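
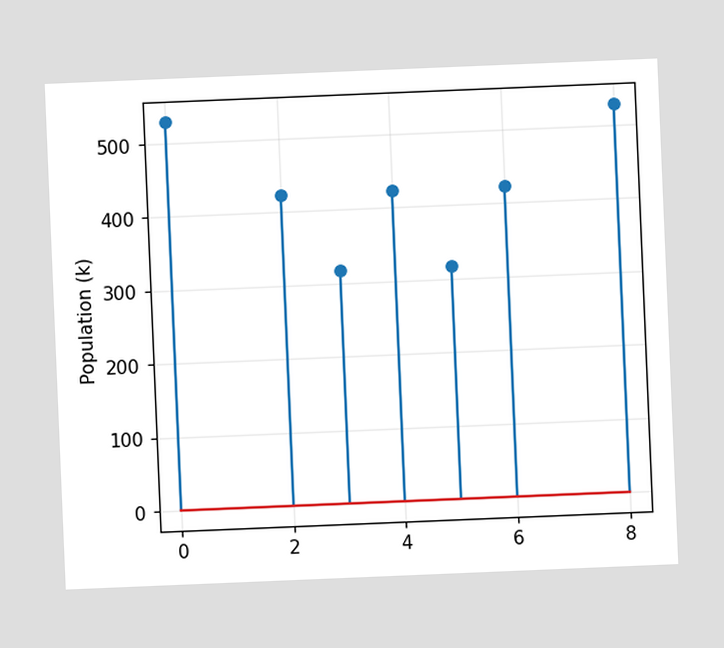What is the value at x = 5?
318k

The chart is tilted about 2° counter-clockwise. The stem at x=5 reaches 318k.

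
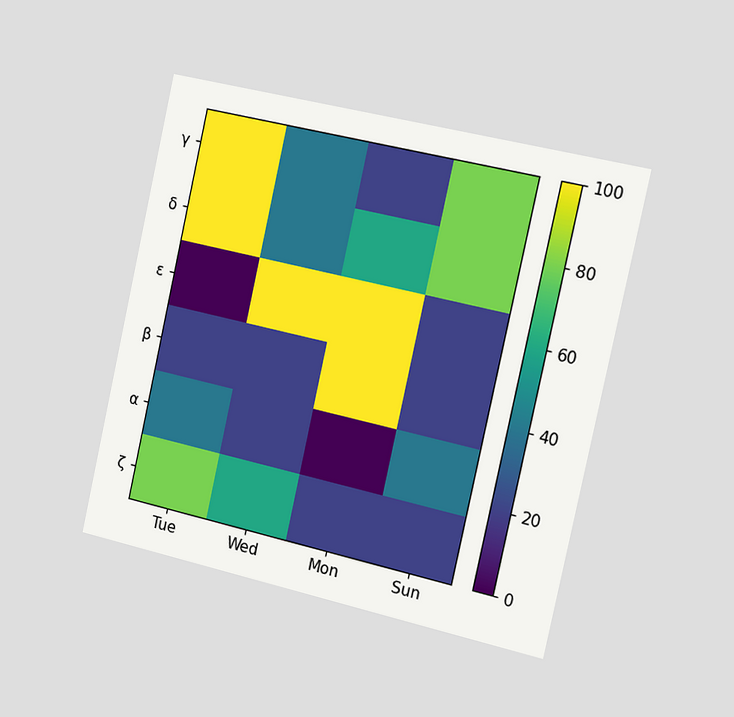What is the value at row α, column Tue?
40

The chart is tilted about 12° clockwise and viewed slightly from the right. Matching cell (α, Tue) against the colorbar gives 40.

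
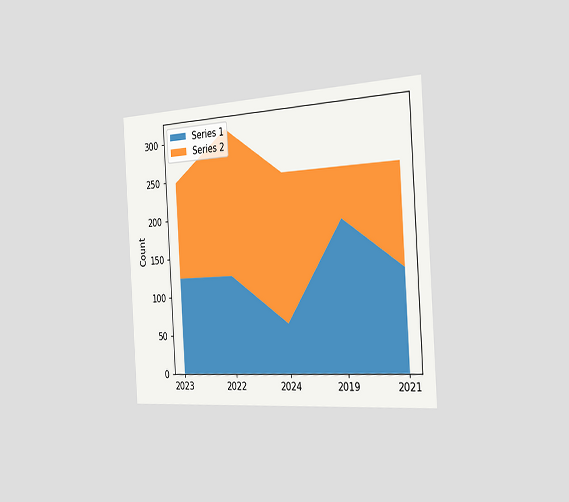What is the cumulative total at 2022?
The chart is tilted about 4° counter-clockwise and viewed slightly from the right. The stacked total at 2022 reaches 310.

310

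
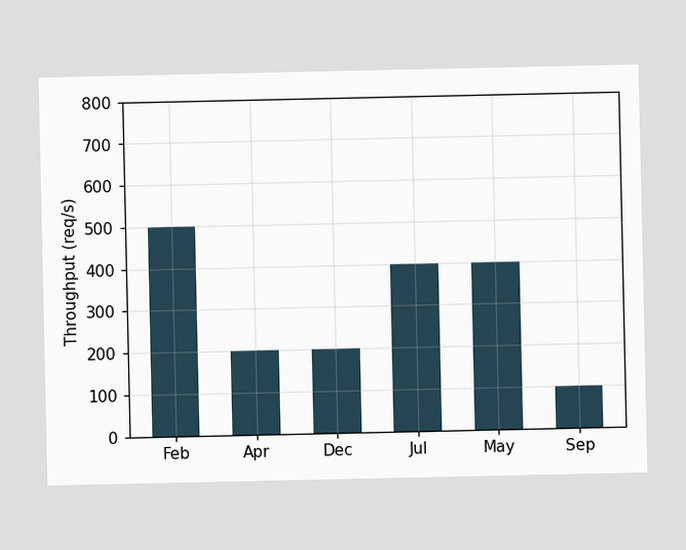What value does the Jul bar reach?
Reading along the chart's y-axis, the Jul bar reaches 400req/s.

400req/s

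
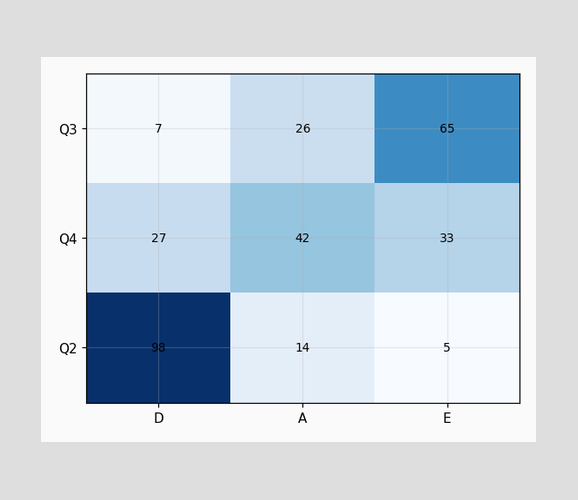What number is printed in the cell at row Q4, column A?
42

The (Q4, A) cell reads 42.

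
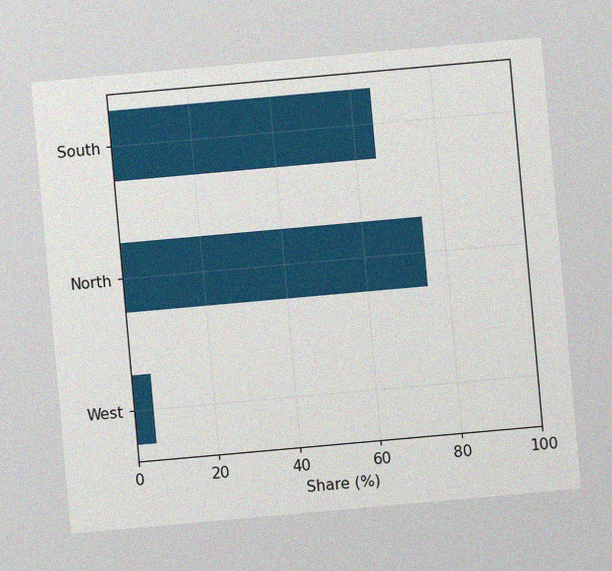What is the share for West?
The chart is tilted about 5° counter-clockwise, with some photo noise. Reading along the chart's x-axis, the West bar reaches 5%.

5%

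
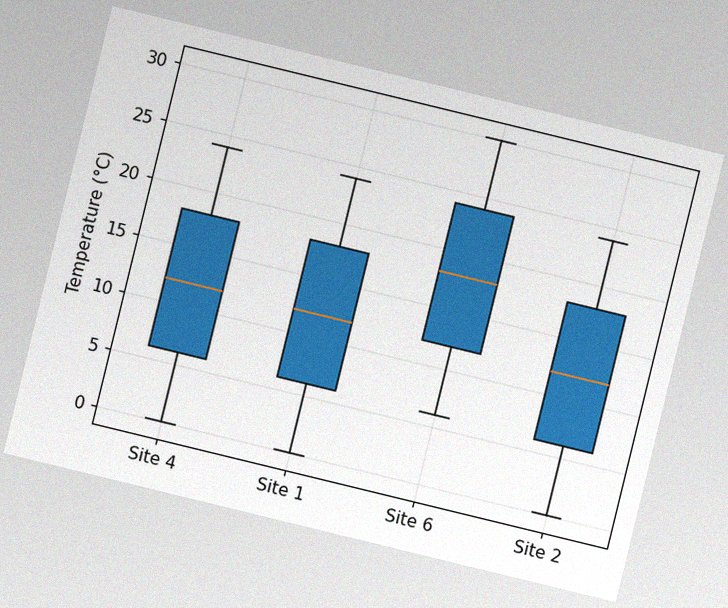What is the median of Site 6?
The chart is tilted about 14° clockwise, with some photo noise. The median line in the Site 6 box sits at 18°C.

18°C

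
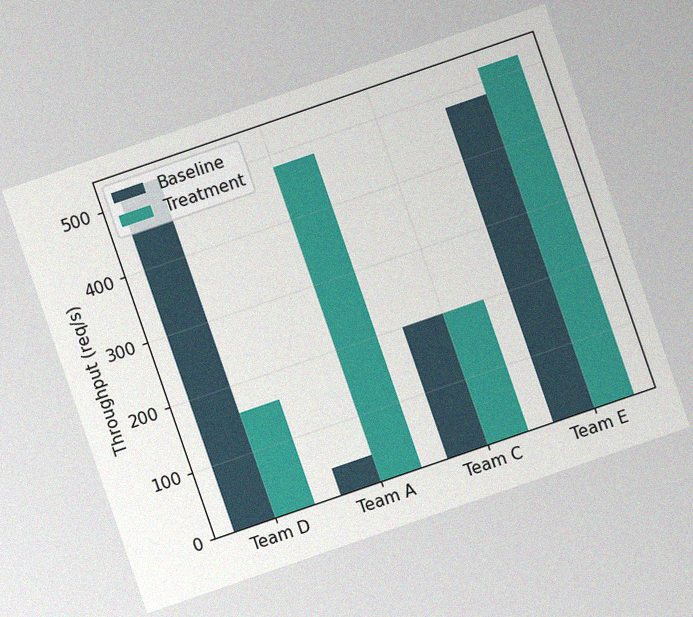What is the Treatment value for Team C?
The chart is tilted about 19° counter-clockwise, with some photo noise. The Treatment bar at Team C reaches 200req/s on the y-axis.

200req/s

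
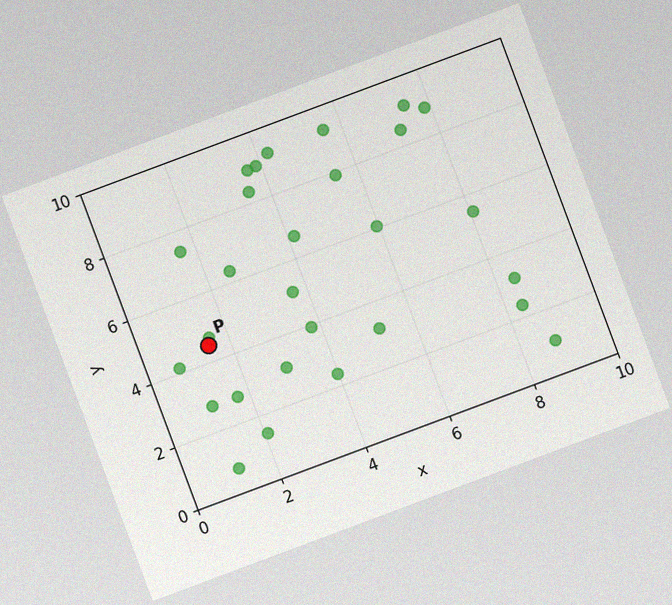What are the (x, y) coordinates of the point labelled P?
(1.5, 4.5)

The chart is tilted about 20° counter-clockwise, with some photo noise. Following the gridlines from P to each axis, P sits at (1.5, 4.5).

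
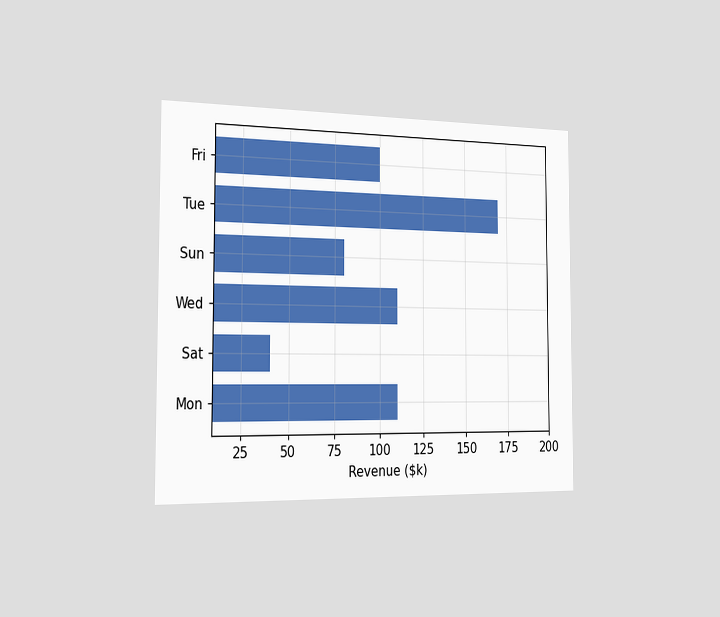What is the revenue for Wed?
The chart is viewed slightly from the left. Reading along the chart's x-axis, the Wed bar reaches $110k.

$110k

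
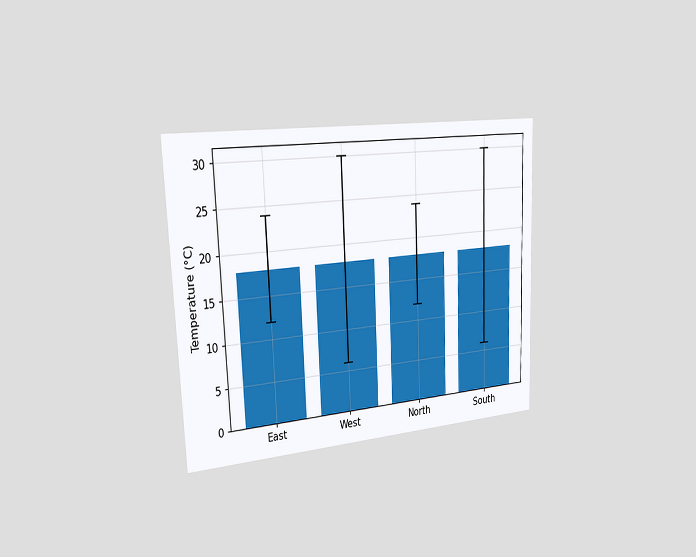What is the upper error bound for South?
30°C

The chart is tilted about 2° counter-clockwise and viewed slightly from the left. The South bar's upper whisker reaches 30°C.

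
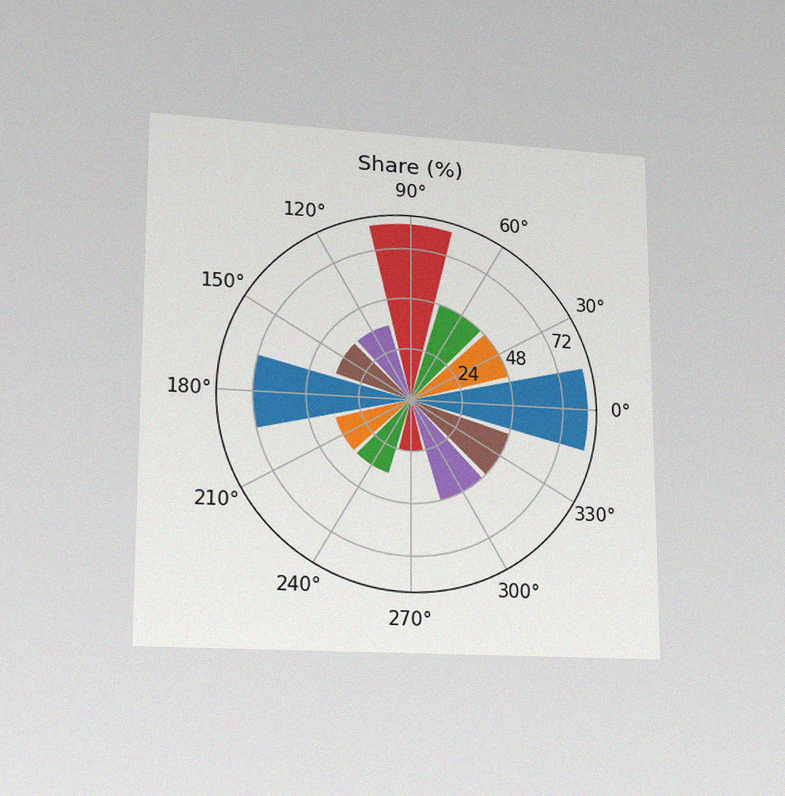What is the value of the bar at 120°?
36%

The chart is viewed at a slight angle, with some photo noise. The bar at 120° reaches 36% on the radial axis.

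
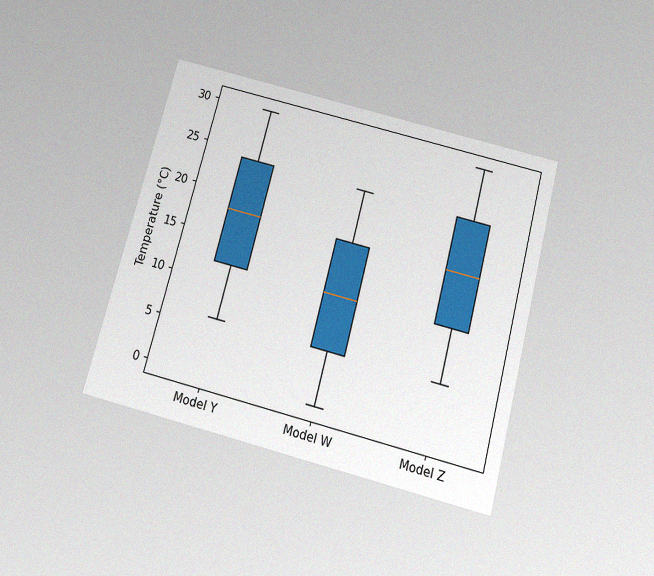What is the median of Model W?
12°C

The chart is tilted about 15° clockwise and viewed slightly from below, with some photo noise. The median line in the Model W box sits at 12°C.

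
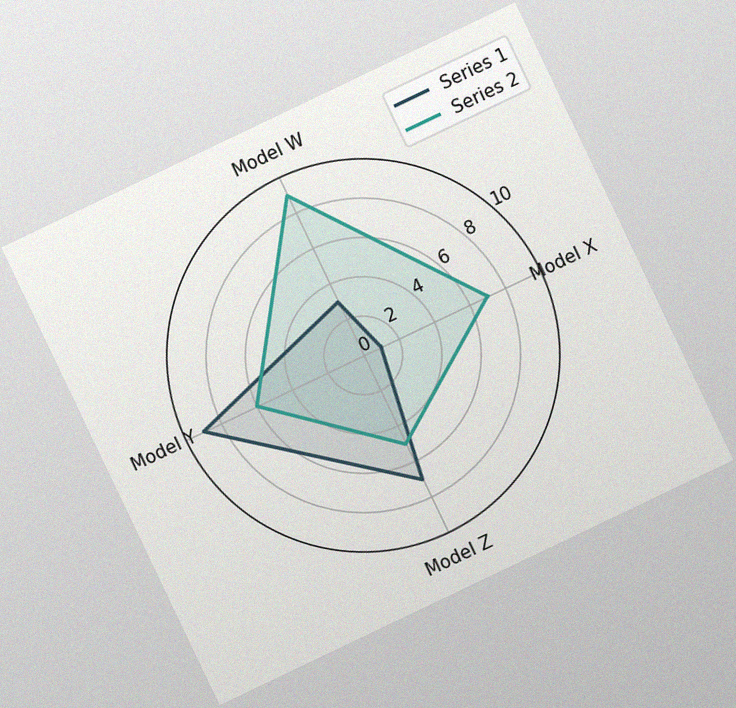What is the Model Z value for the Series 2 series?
The chart is tilted about 26° counter-clockwise, with some photo noise. On the Model Z axis, Series 2 reaches 5.

5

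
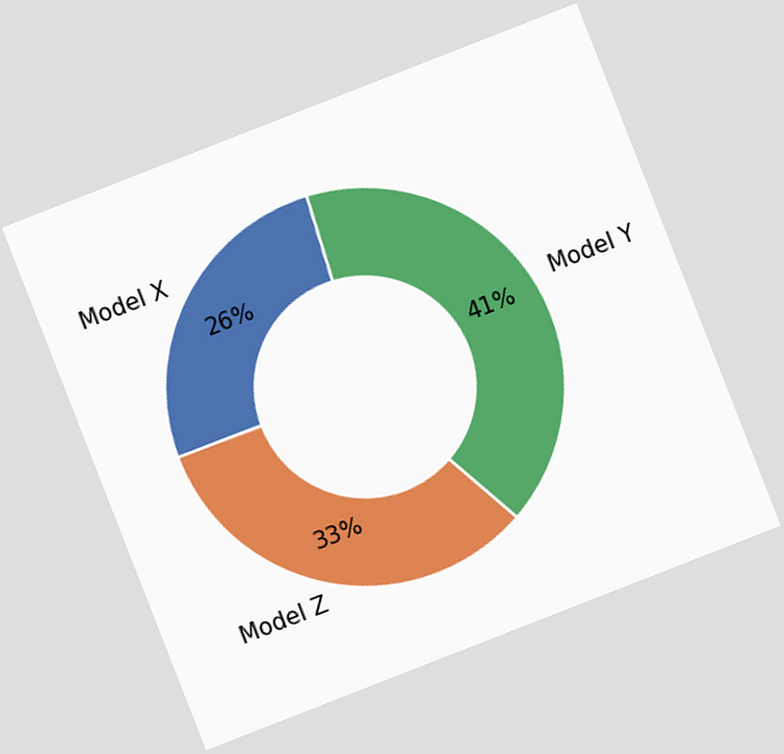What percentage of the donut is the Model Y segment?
The chart is tilted about 21° counter-clockwise. The Model Y segment takes up 41% of the ring.

41%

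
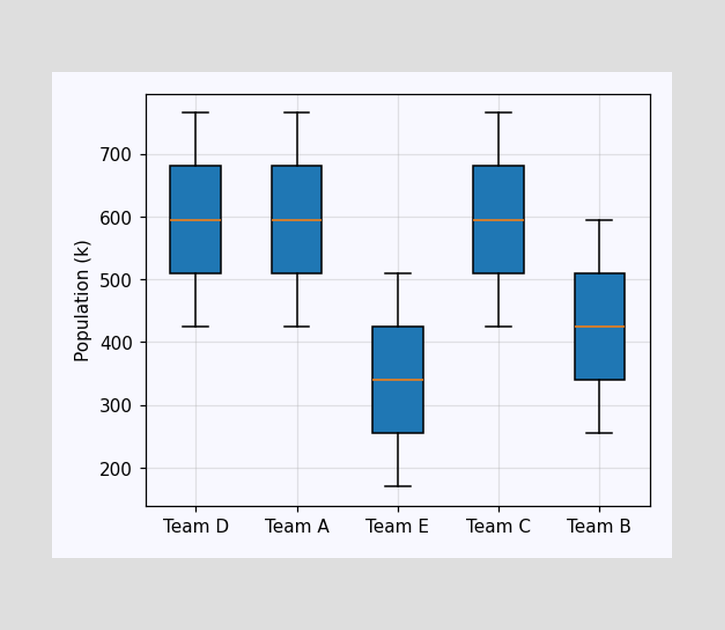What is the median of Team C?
The median line in the Team C box sits at 595k.

595k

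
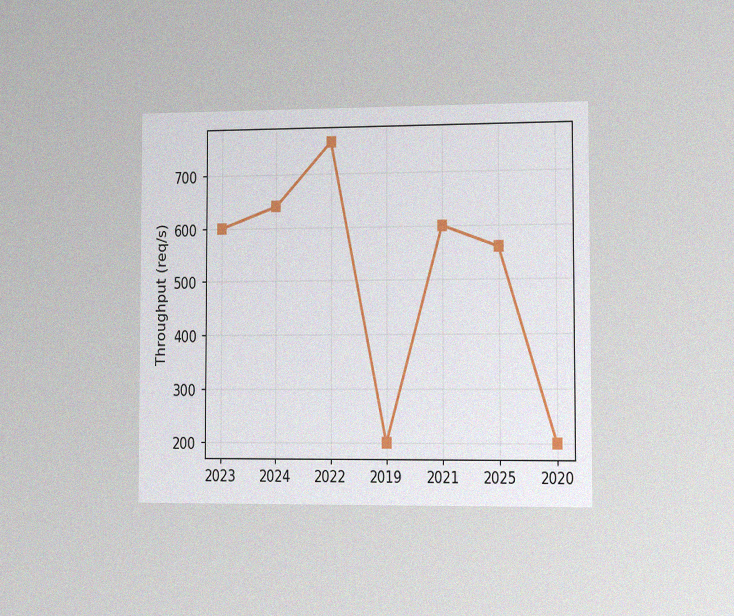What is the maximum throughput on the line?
The chart is viewed slightly from the right, with some photo noise. The highest point is at 2022, and reading across to the y-axis gives 760req/s.

760req/s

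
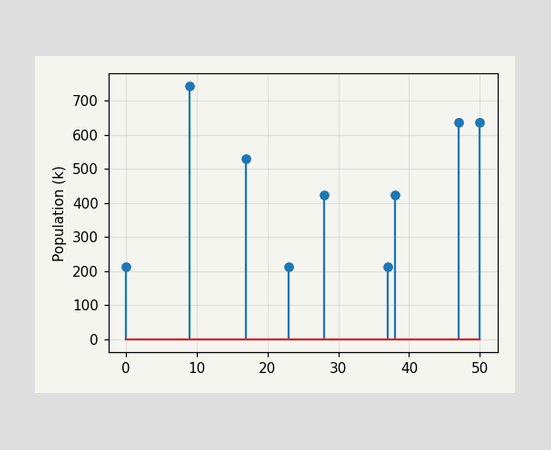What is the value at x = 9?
742k

The stem at x=9 reaches 742k.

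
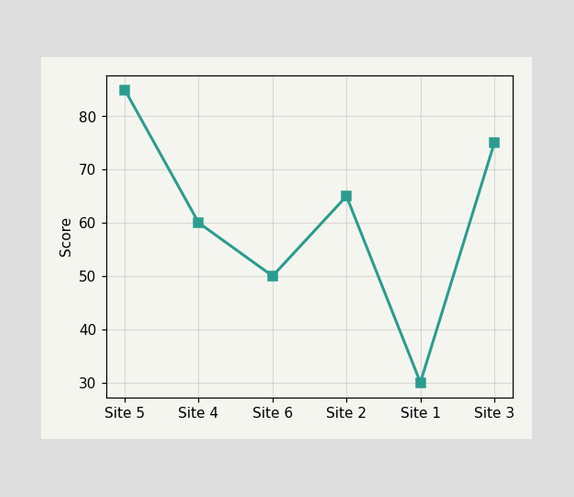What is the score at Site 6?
At Site 6, the line is at 50.

50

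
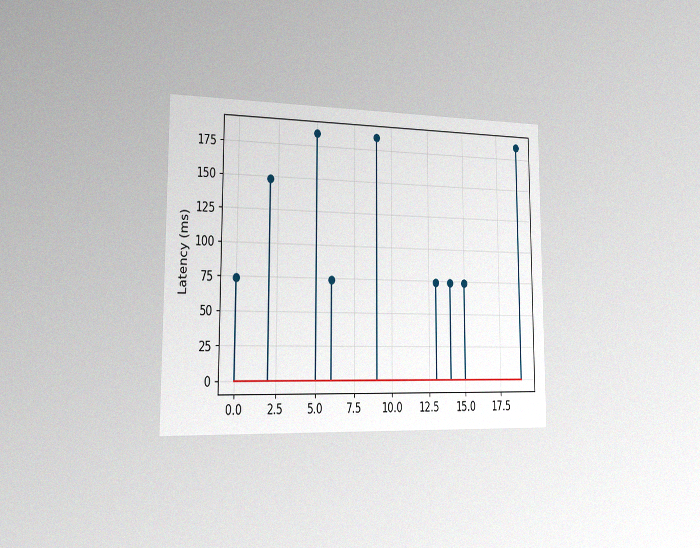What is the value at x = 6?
The chart is viewed slightly from the left, with some photo noise. The stem at x=6 reaches 74ms.

74ms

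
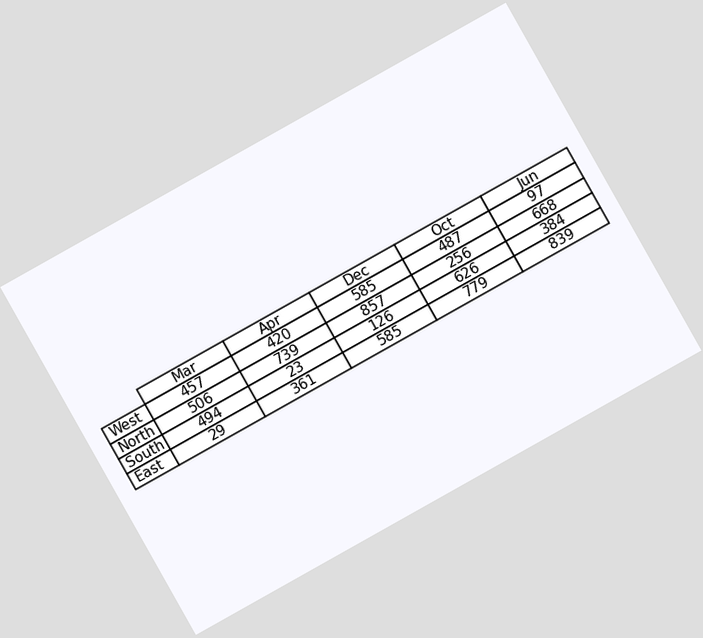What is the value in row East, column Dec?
The chart is tilted about 29° counter-clockwise. The (East, Dec) cell reads 585.

585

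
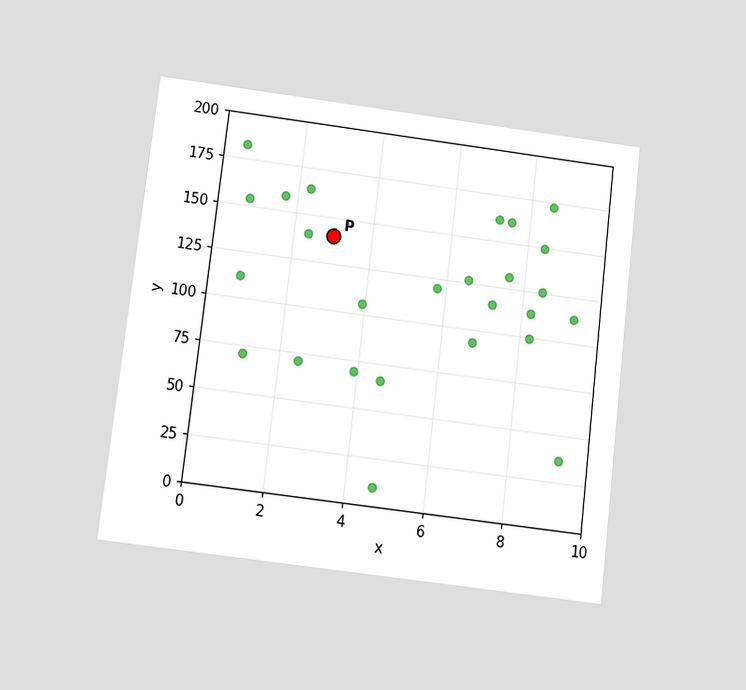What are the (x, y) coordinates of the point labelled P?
(3, 140)

The chart is tilted about 7° clockwise and viewed slightly from below. Following the gridlines from P to each axis, P sits at (3, 140).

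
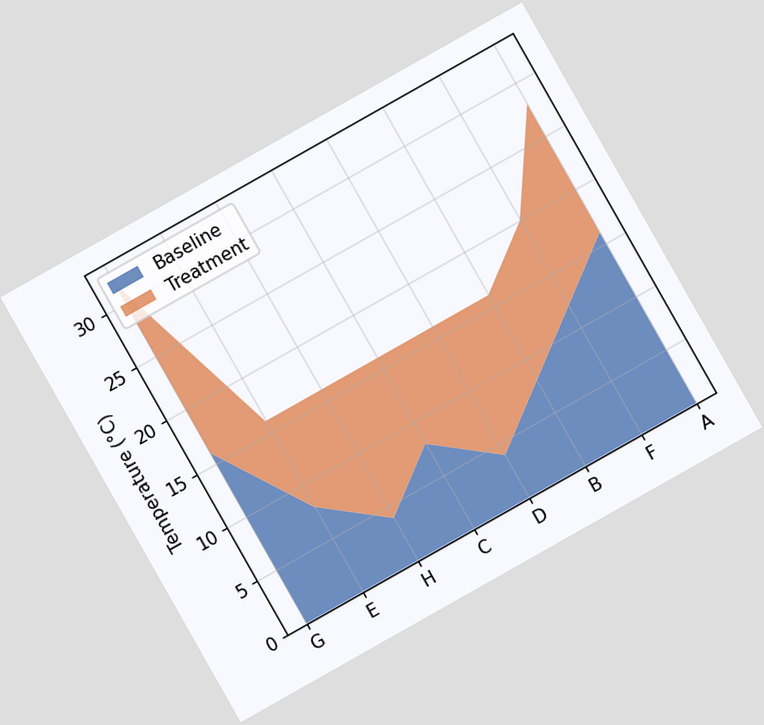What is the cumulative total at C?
16°C

The chart is tilted about 29° counter-clockwise. The stacked total at C reaches 16°C.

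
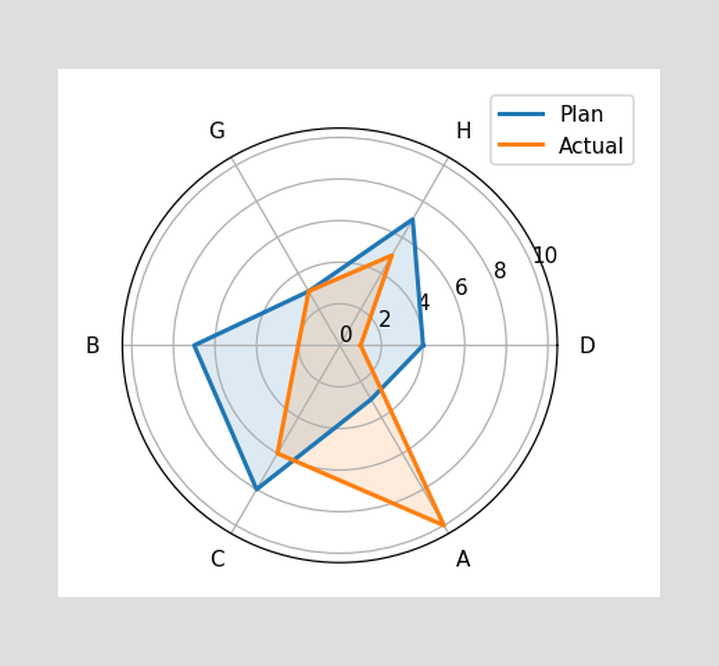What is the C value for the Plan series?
8

On the C axis, Plan reaches 8.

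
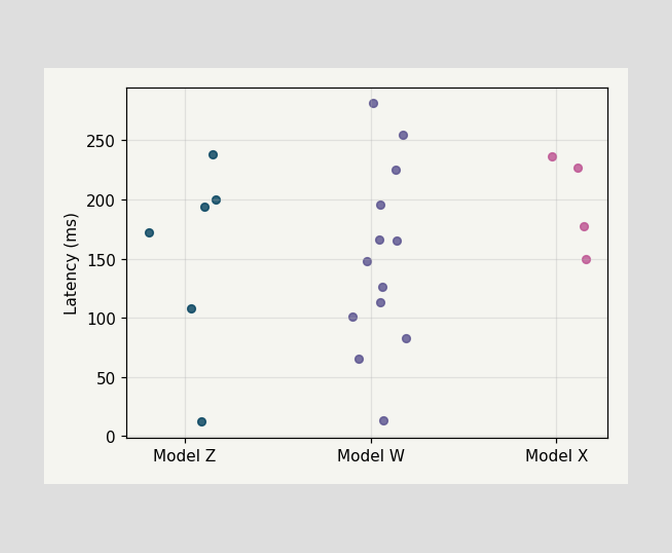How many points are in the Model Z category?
6

Counting the markers in the Model Z column gives 6.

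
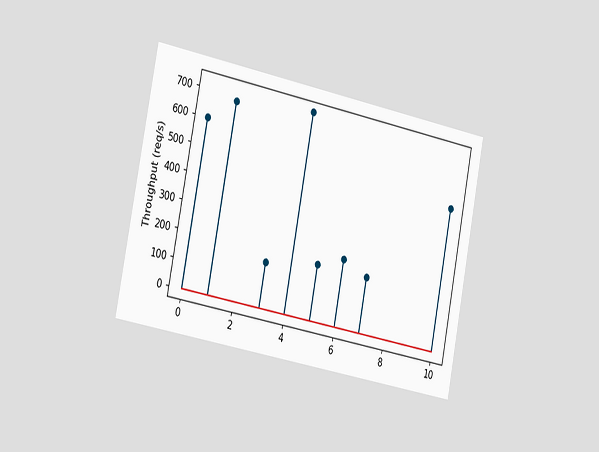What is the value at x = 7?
200req/s

The chart is tilted about 11° clockwise and viewed slightly from the left. The stem at x=7 reaches 200req/s.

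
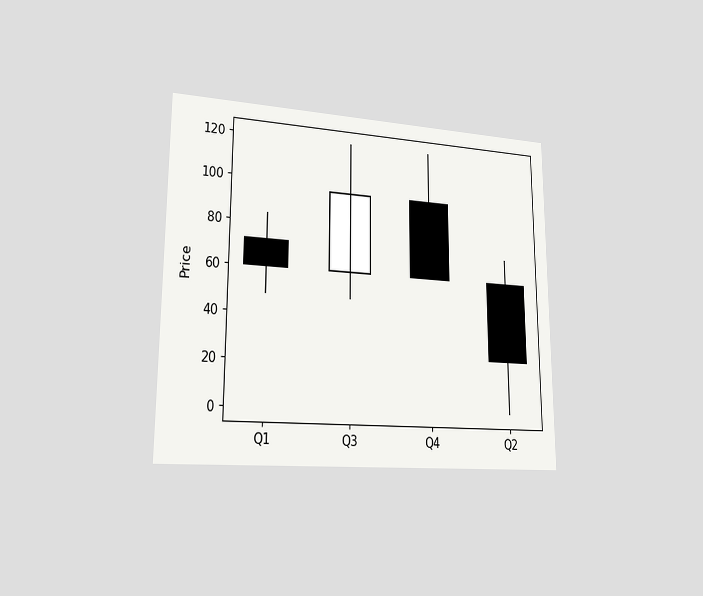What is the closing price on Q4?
The chart is viewed slightly from the left. The Q4 candle closes at 60.

60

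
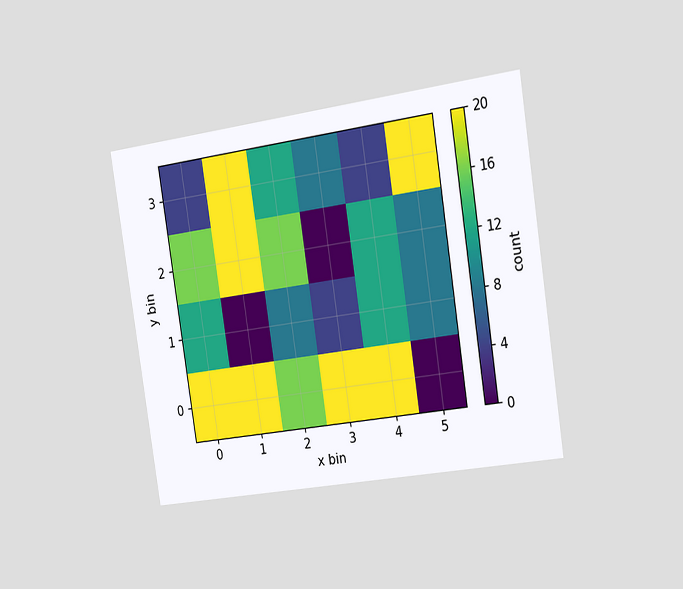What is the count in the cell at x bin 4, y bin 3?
The chart is tilted about 9° counter-clockwise and viewed slightly from the right. Matching the cell (4, 3) against the colorbar gives 4.

4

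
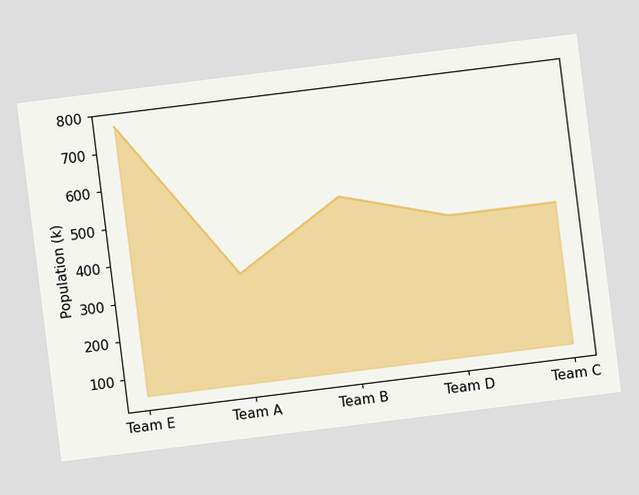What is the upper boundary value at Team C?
The chart is tilted about 7° counter-clockwise. At Team C the upper boundary is at 425k.

425k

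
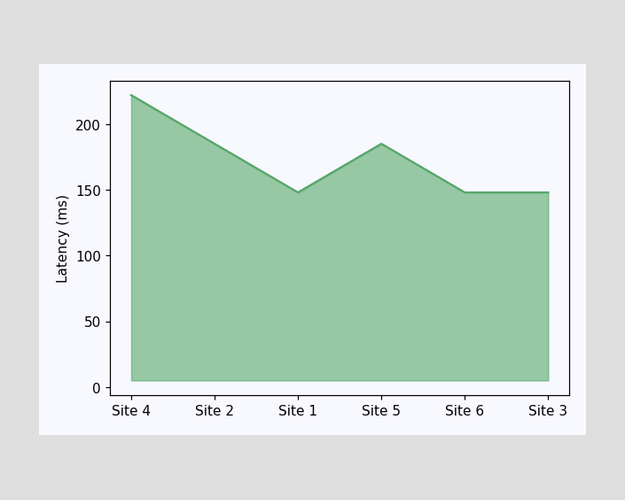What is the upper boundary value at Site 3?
At Site 3 the upper boundary is at 148ms.

148ms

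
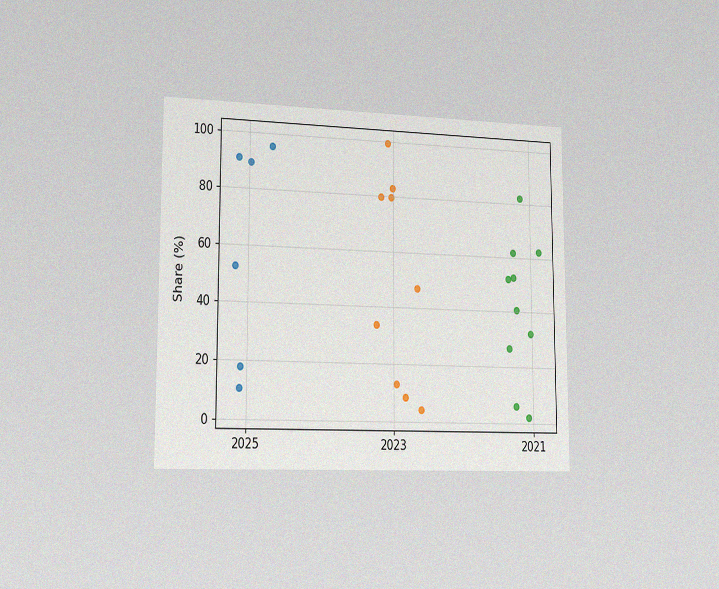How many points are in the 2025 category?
6

The chart is viewed slightly from the left, with some photo noise. Counting the markers in the 2025 column gives 6.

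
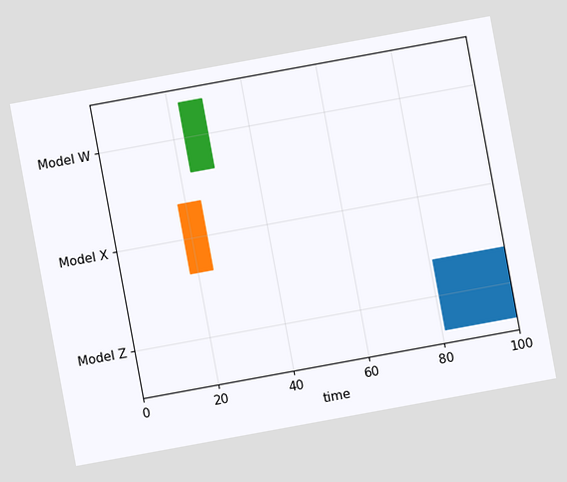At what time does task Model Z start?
The chart is tilted about 10° counter-clockwise. The Model Z bar begins at t=81.

81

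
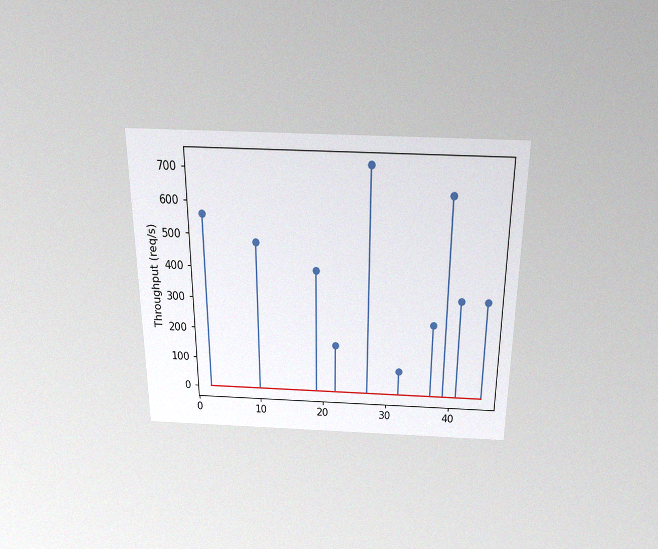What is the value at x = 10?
The chart is viewed slightly from above, with some photo noise. The stem at x=10 reaches 480req/s.

480req/s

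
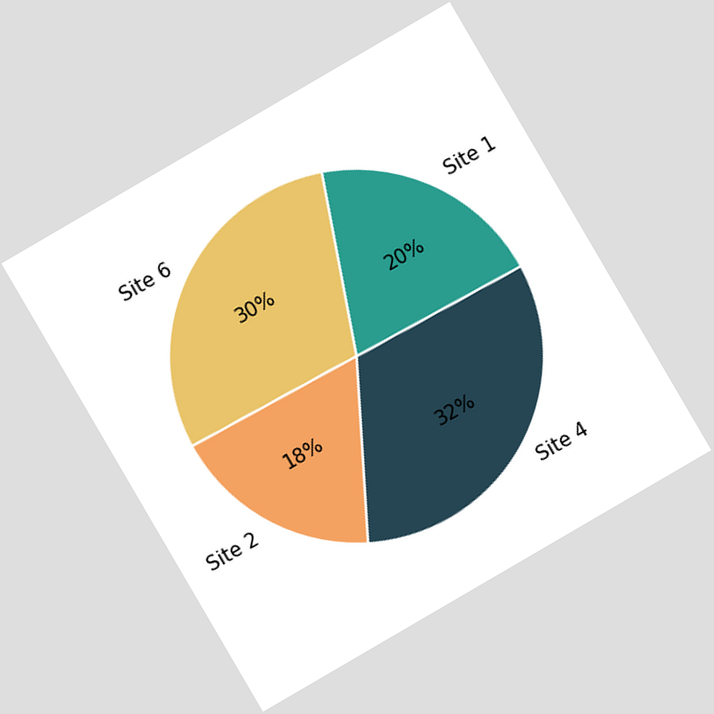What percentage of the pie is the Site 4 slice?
32%

The chart is tilted about 30° counter-clockwise. The Site 4 slice takes up 32% of the pie.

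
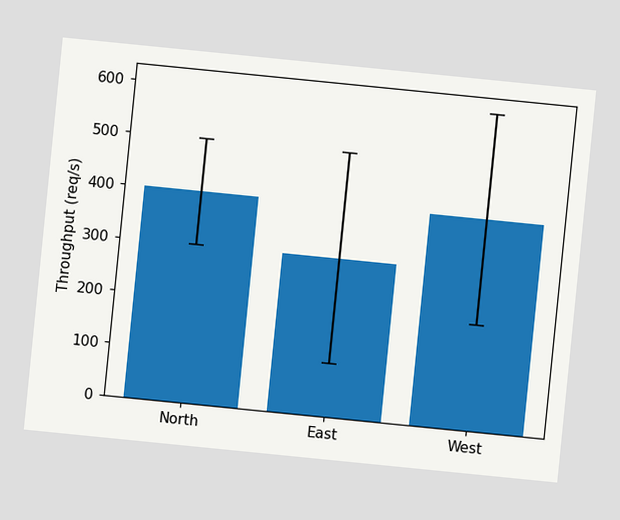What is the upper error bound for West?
The chart is tilted about 6° clockwise. The West bar's upper whisker reaches 600req/s.

600req/s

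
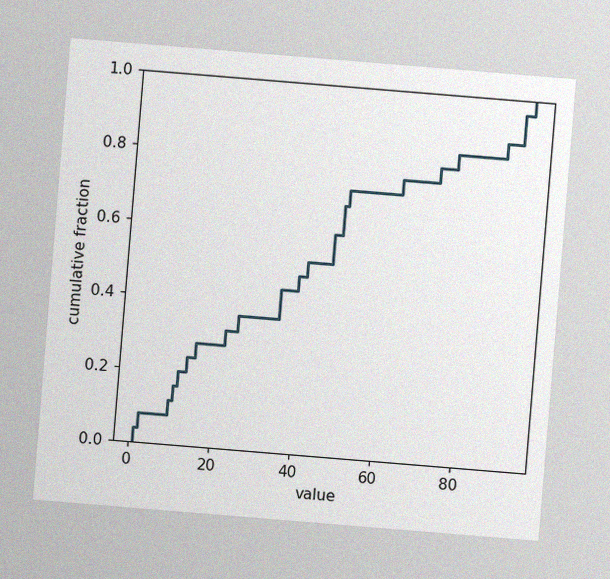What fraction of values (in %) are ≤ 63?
The chart is tilted about 5° clockwise, with some photo noise. At x=63 the ECDF step is at 76%.

76%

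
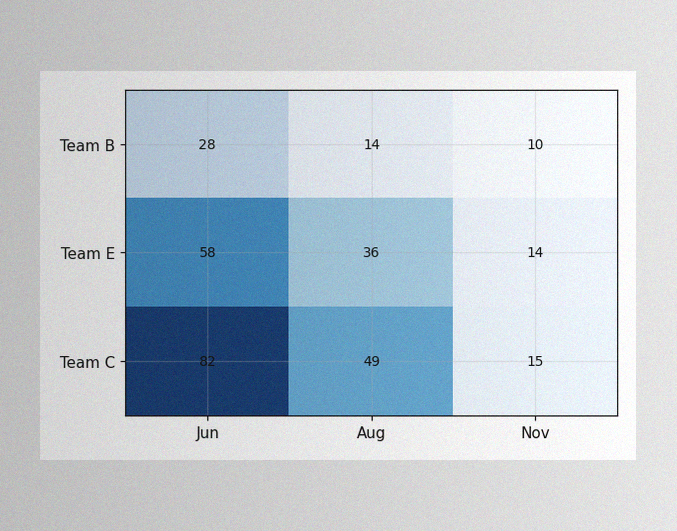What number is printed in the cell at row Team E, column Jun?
58

The image has some photo noise and uneven lighting. The (Team E, Jun) cell reads 58.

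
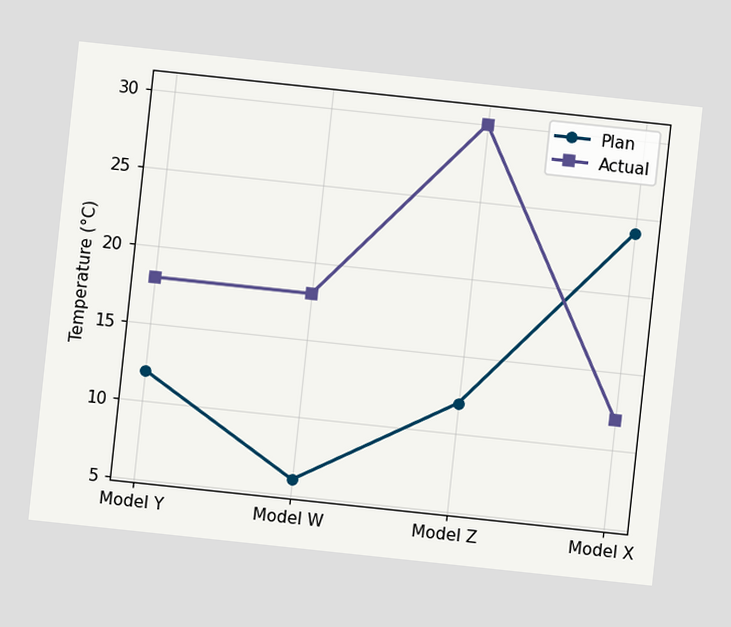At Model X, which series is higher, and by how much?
The chart is tilted about 6° clockwise. At Model X, Plan sits above the other line by 12°C.

Plan, by 12°C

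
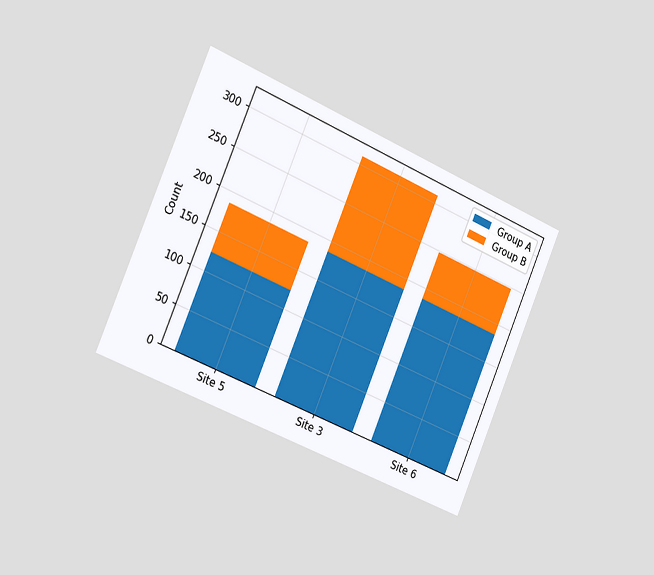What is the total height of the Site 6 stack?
248

The chart is tilted about 23° clockwise and viewed slightly from the left. The Site 6 stack's top reaches 248 on the y-axis.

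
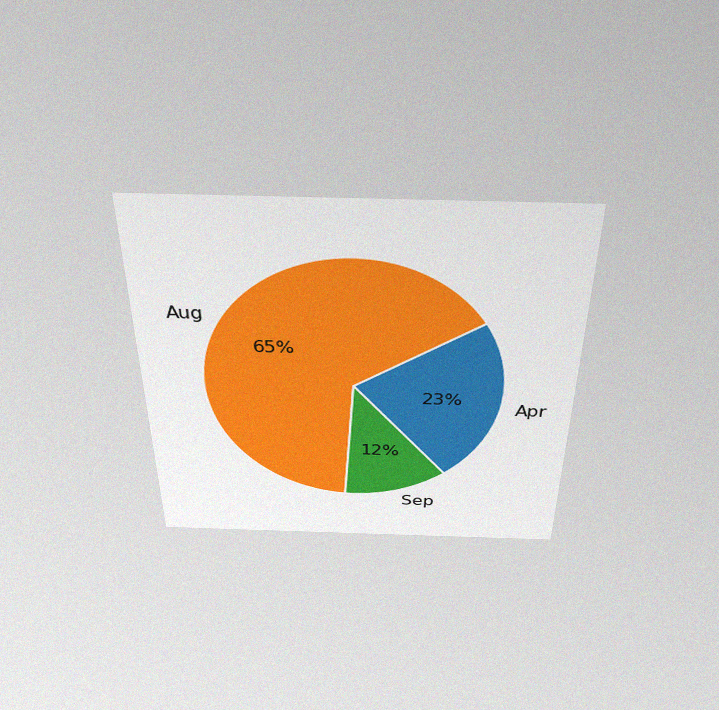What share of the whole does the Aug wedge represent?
The chart is viewed slightly from above, with some photo noise. The Aug slice takes up 65% of the pie.

65%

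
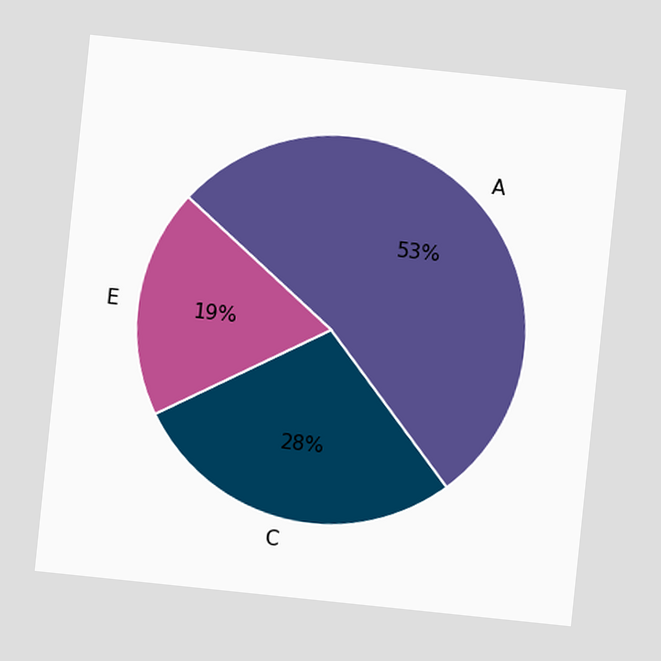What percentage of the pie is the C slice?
The chart is tilted about 6° clockwise. The C slice takes up 28% of the pie.

28%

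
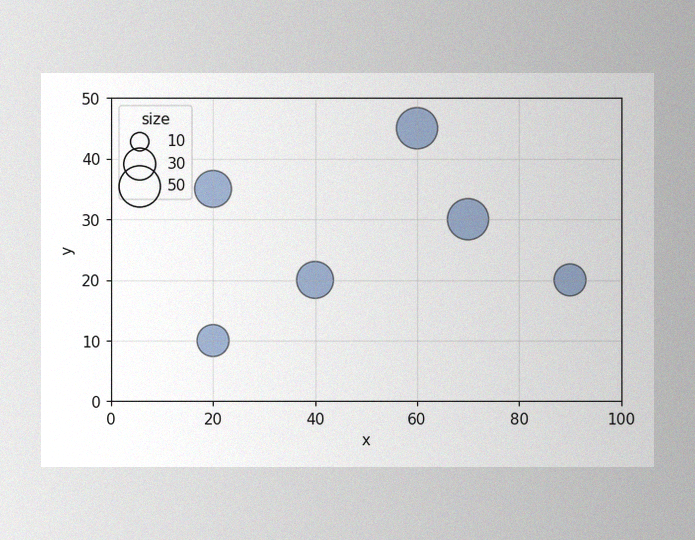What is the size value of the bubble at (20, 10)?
The image has some photo noise and uneven lighting. Matching the bubble at (20, 10) against the size legend gives 30.

30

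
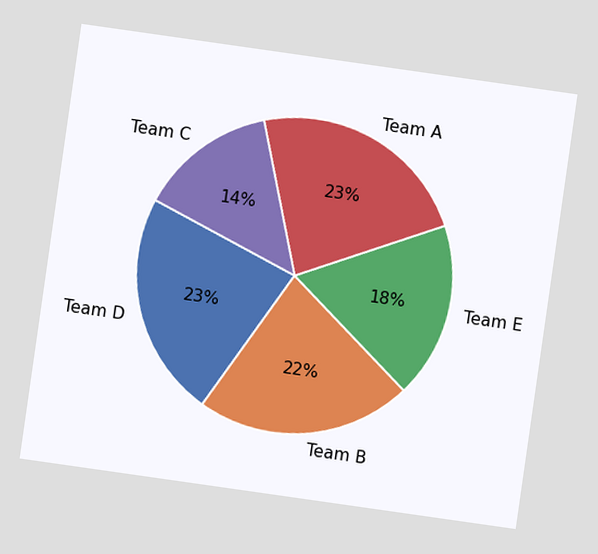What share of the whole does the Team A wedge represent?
The chart is tilted about 8° clockwise. The Team A slice takes up 23% of the pie.

23%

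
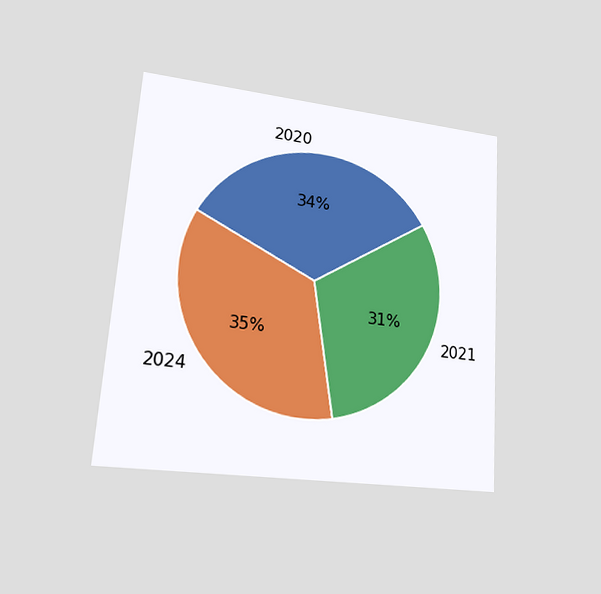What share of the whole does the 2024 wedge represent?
The chart is tilted about 4° clockwise and viewed at a slight angle. The 2024 slice takes up 35% of the pie.

35%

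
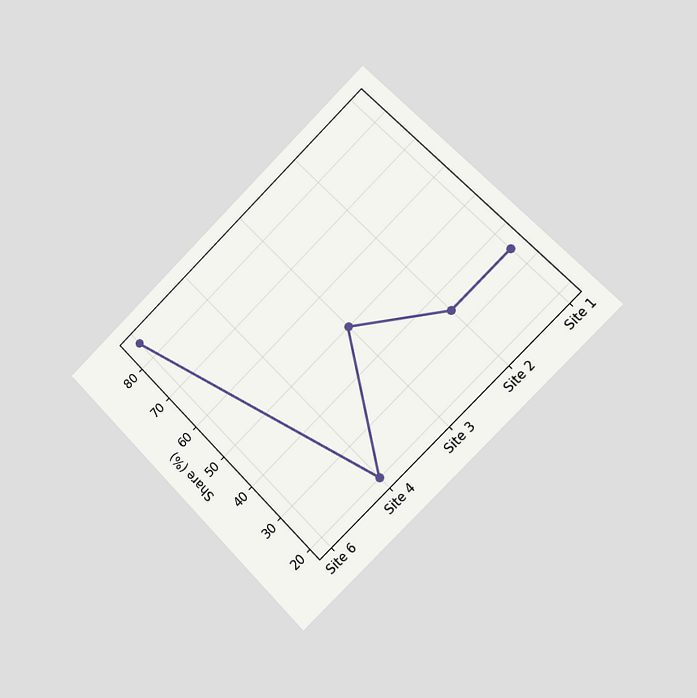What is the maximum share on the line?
The chart is tilted about 45° counter-clockwise and viewed slightly from the right. The highest point is at Site 6, and reading across to the y-axis gives 85%.

85%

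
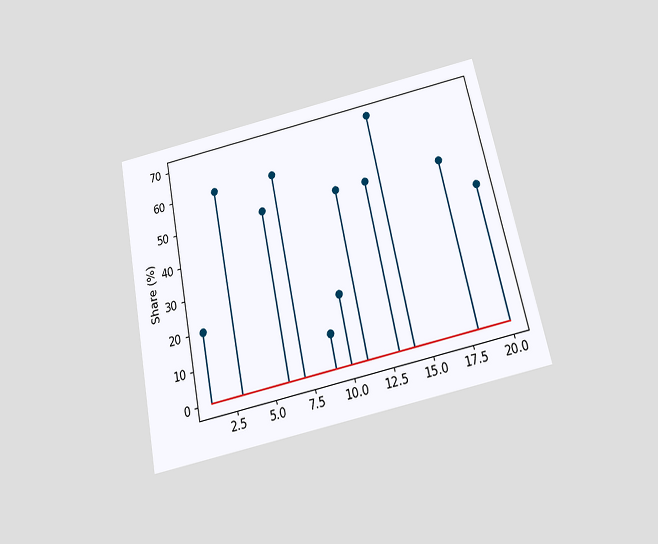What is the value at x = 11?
50%

The chart is tilted about 12° counter-clockwise and viewed slightly from below. The stem at x=11 reaches 50%.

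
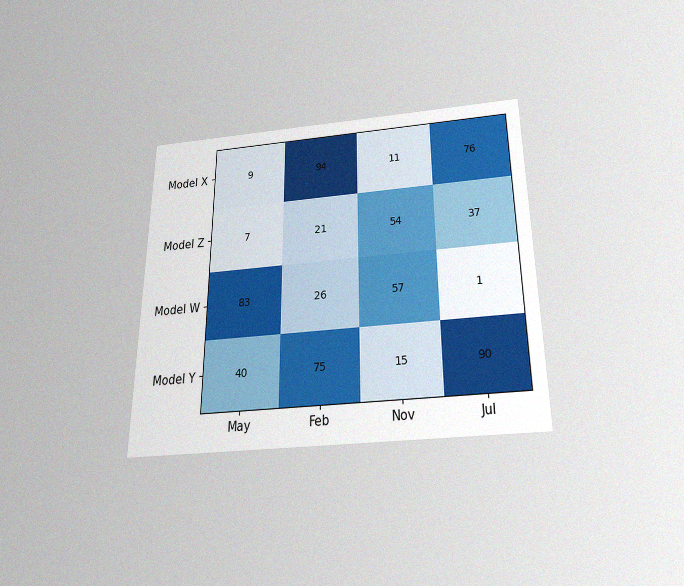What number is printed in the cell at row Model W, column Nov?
57

The chart is viewed slightly from below, with some photo noise. The (Model W, Nov) cell reads 57.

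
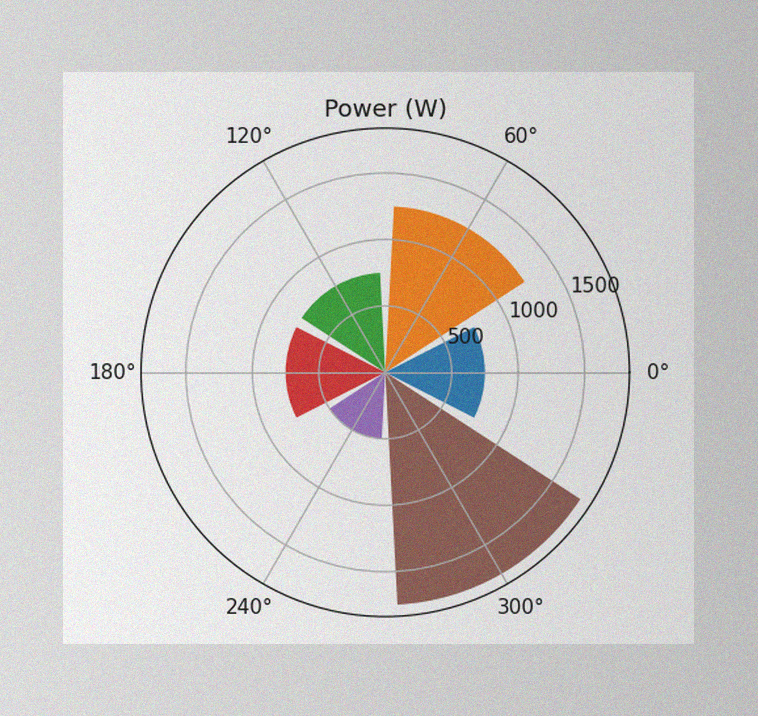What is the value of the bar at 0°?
750W

The image has some photo noise and uneven lighting. The bar at 0° reaches 750W on the radial axis.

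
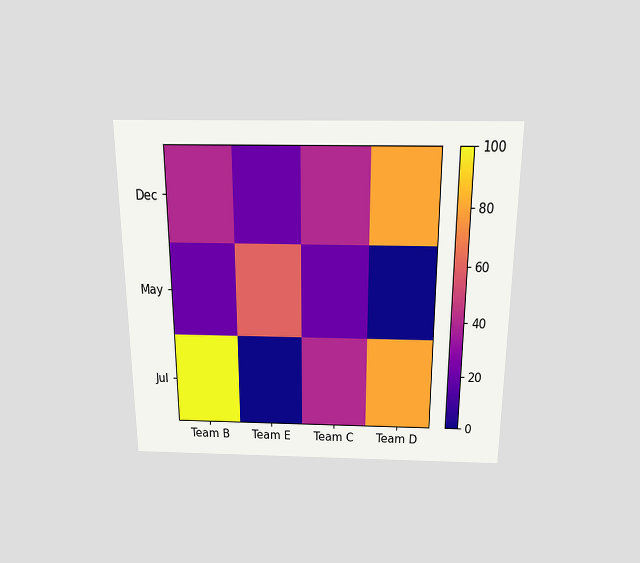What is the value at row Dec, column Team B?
The chart is viewed slightly from above. Matching cell (Dec, Team B) against the colorbar gives 40.

40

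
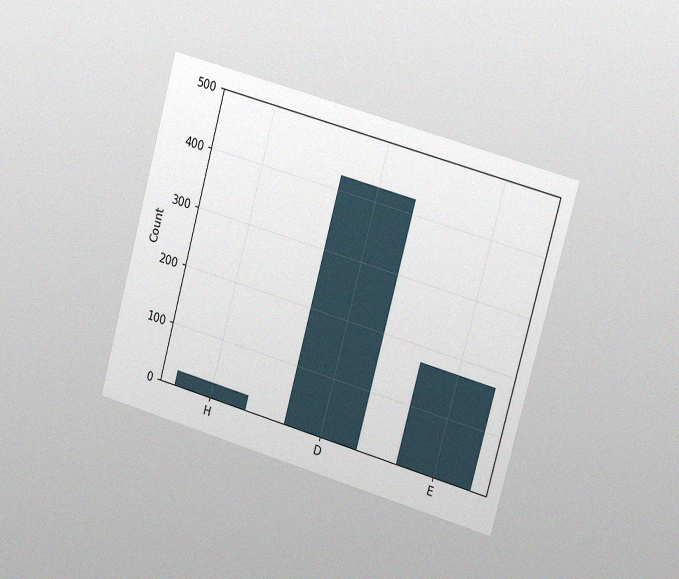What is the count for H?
The chart is tilted about 15° clockwise and viewed slightly from the right, with some photo noise. Reading along the chart's y-axis, the H bar reaches 25.

25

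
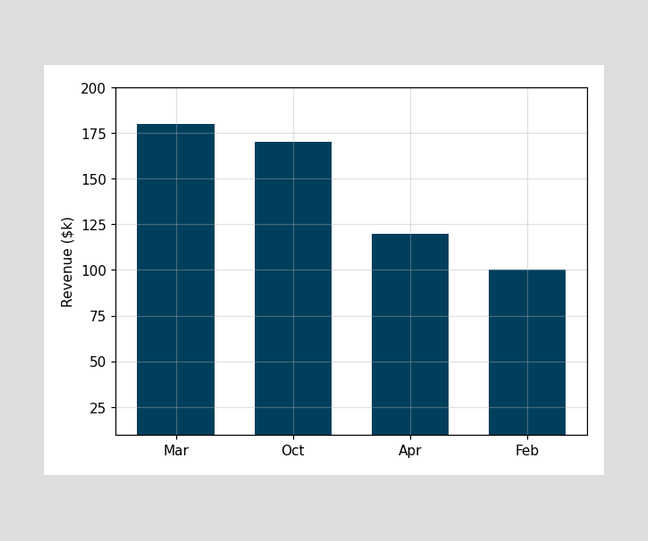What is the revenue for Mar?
Reading along the chart's y-axis, the Mar bar reaches $180k.

$180k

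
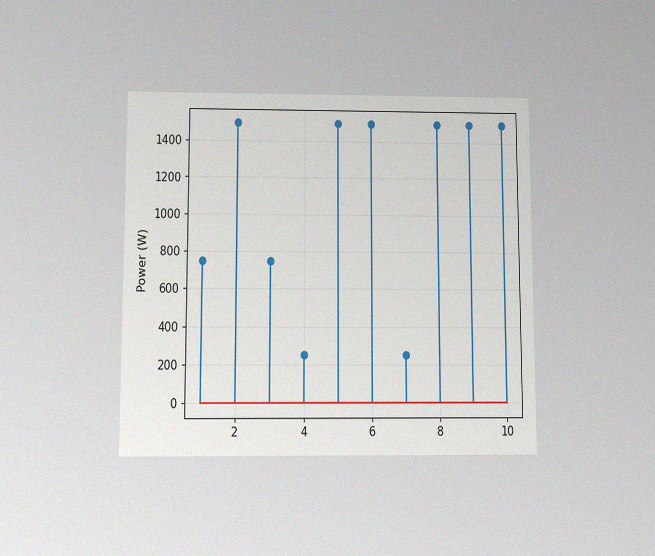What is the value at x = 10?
1500W

The chart is viewed slightly from below, with some photo noise. The stem at x=10 reaches 1500W.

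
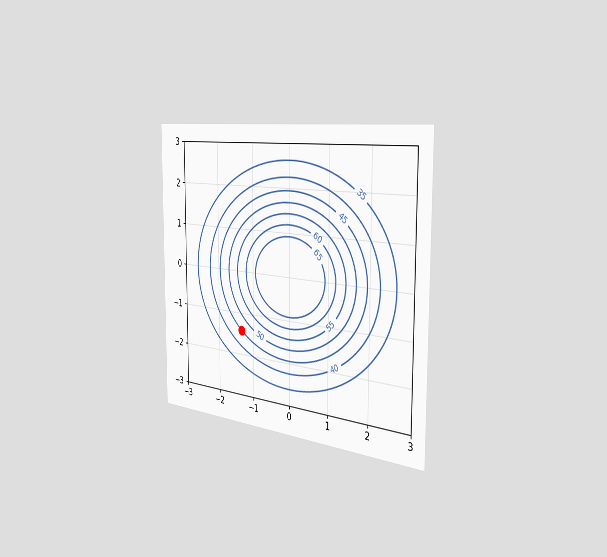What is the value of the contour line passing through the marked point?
The chart is viewed slightly from the right. The marked point sits on the contour labelled 45.

45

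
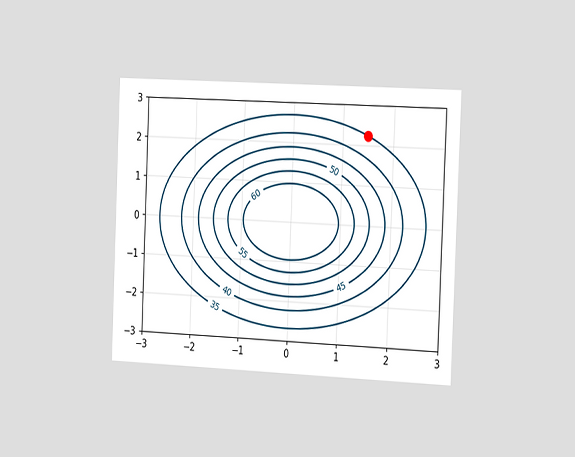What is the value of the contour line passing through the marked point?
35

The chart is tilted about 2° clockwise and viewed slightly from the right. The marked point sits on the contour labelled 35.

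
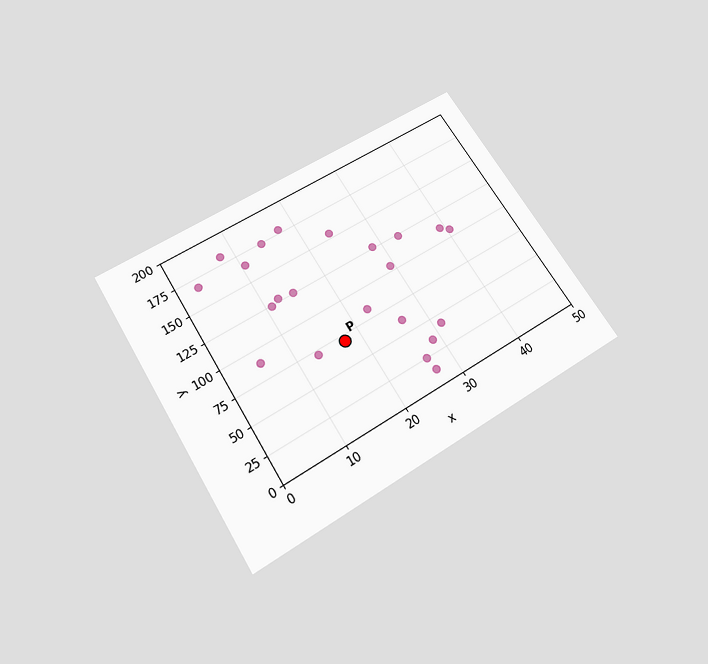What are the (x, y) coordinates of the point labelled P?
(17.5, 70)

The chart is tilted about 32° counter-clockwise and viewed slightly from below. Following the gridlines from P to each axis, P sits at (17.5, 70).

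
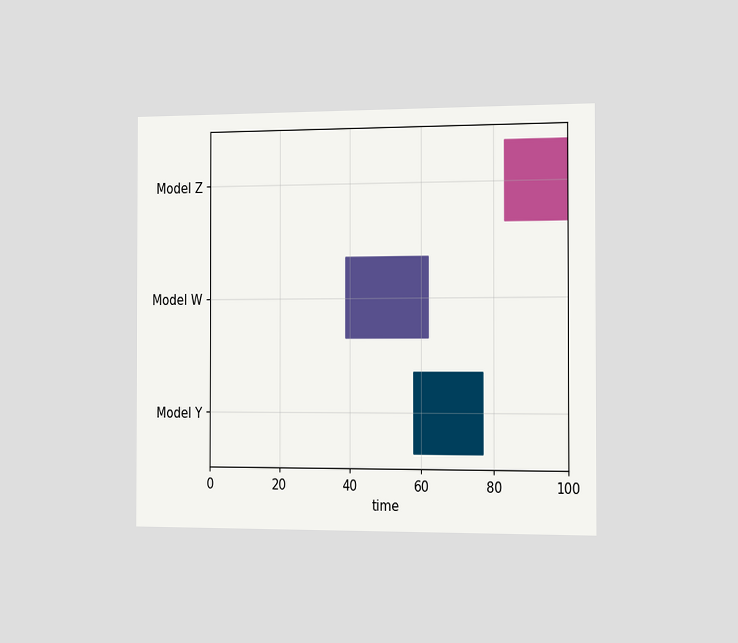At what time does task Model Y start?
58

The chart is viewed slightly from the right. The Model Y bar begins at t=58.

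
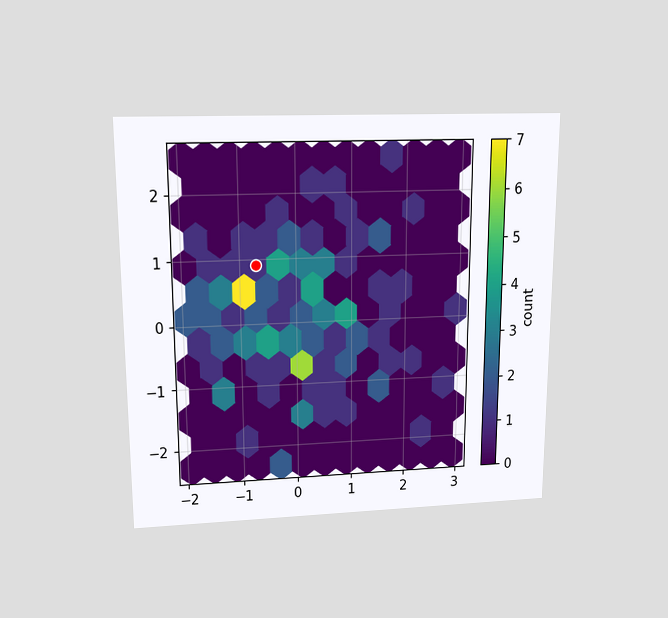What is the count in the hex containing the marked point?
The chart is viewed slightly from above. The marked hex reads 1 on the colorbar.

1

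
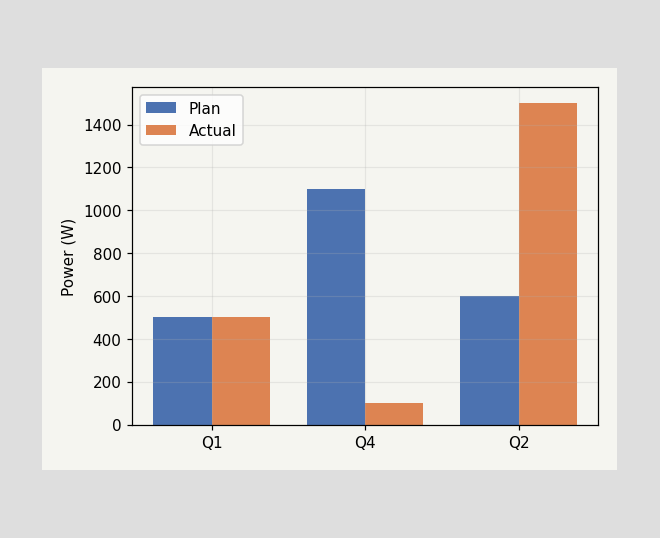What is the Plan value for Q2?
The Plan bar at Q2 reaches 600W on the y-axis.

600W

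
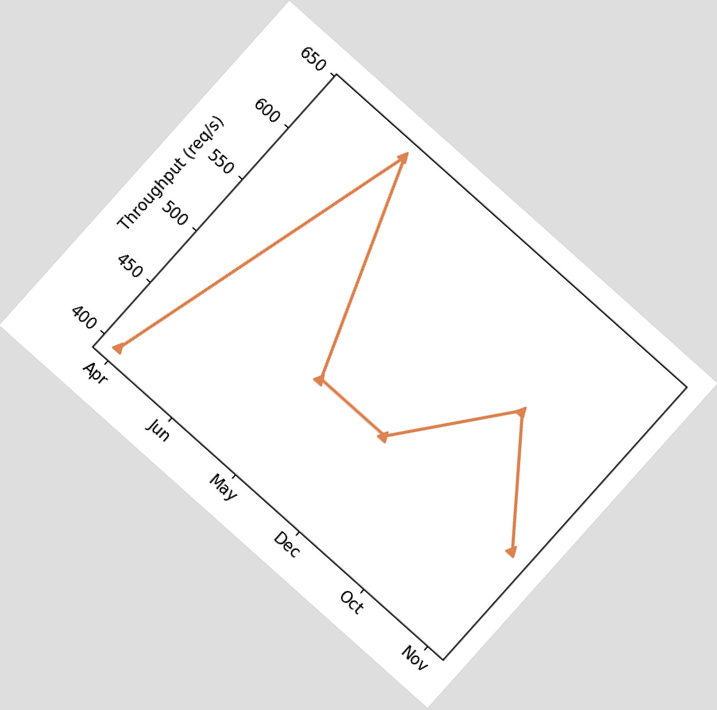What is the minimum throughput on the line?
400req/s

The chart is tilted about 42° clockwise. The lowest point is at Apr, and reading across to the y-axis gives 400req/s.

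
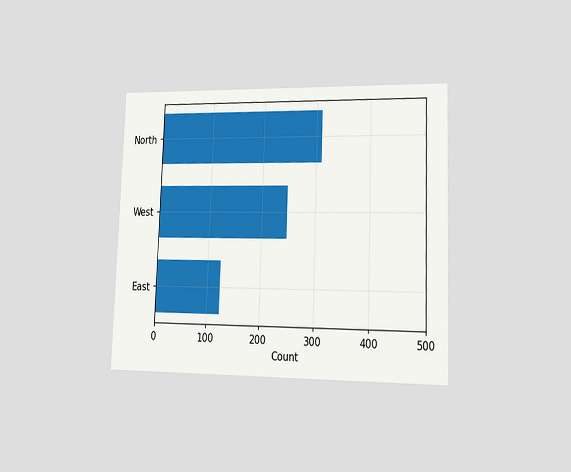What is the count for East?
The chart is viewed slightly from the right. Reading along the chart's x-axis, the East bar reaches 124.

124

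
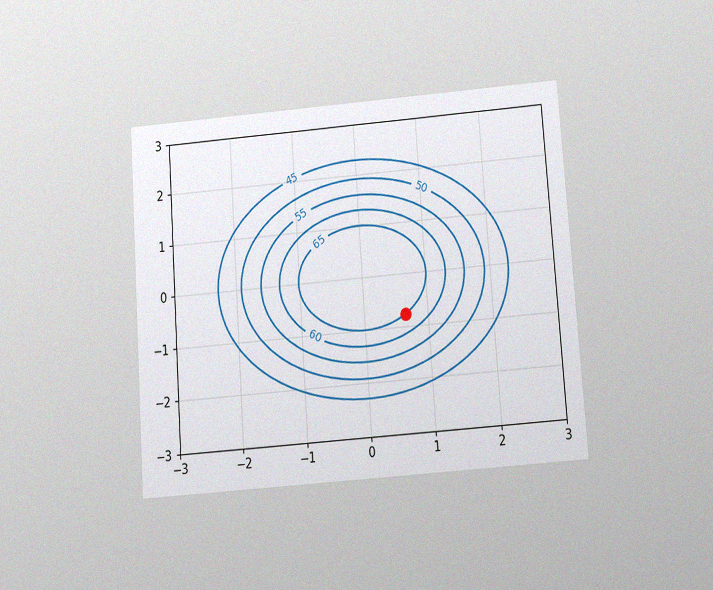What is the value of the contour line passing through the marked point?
65

The chart is tilted about 4° counter-clockwise and viewed slightly from below, with some photo noise. The marked point sits on the contour labelled 65.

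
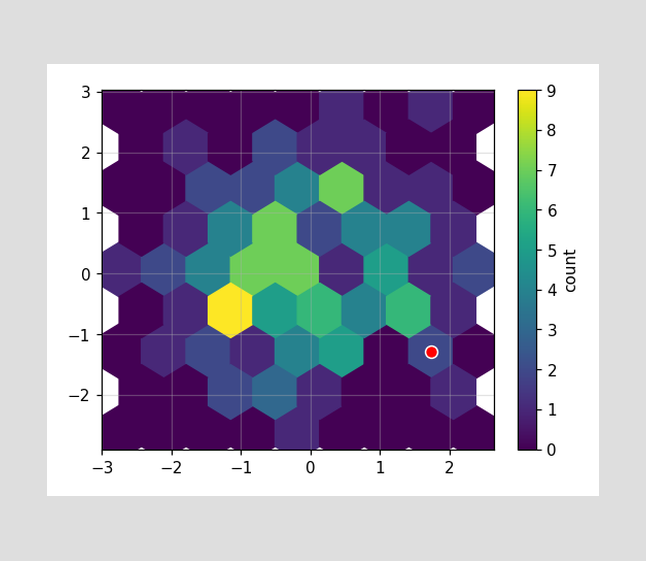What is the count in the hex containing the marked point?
The marked hex reads 2 on the colorbar.

2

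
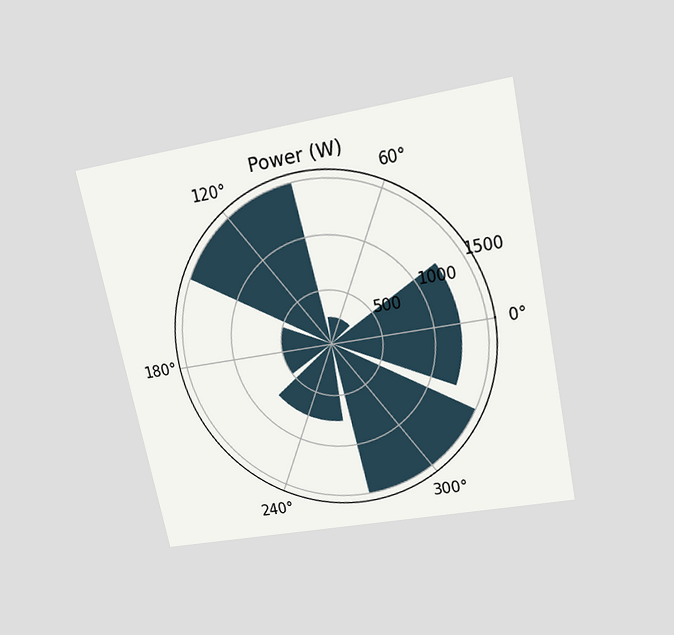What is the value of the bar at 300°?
The chart is tilted about 12° counter-clockwise and viewed slightly from above. The bar at 300° reaches 1500W on the radial axis.

1500W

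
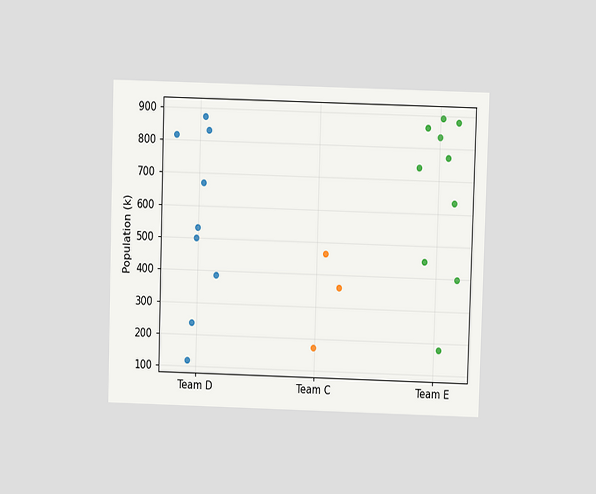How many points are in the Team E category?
10

The chart is viewed at a slight angle. Counting the markers in the Team E column gives 10.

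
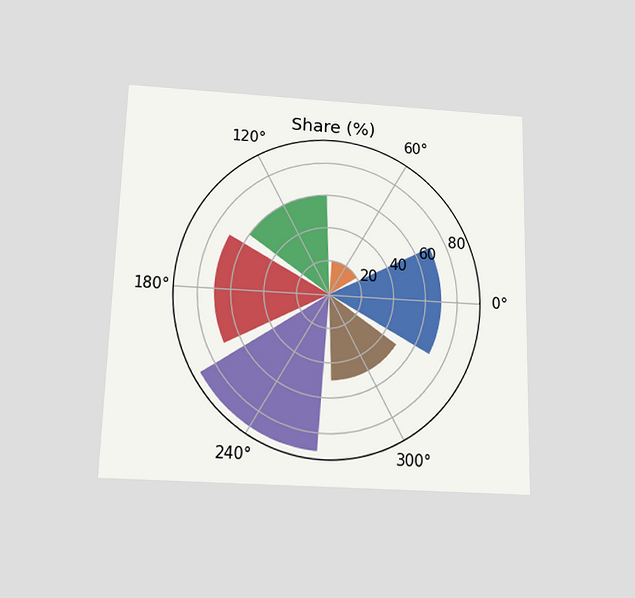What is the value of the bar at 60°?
20%

The chart is viewed slightly from below. The bar at 60° reaches 20% on the radial axis.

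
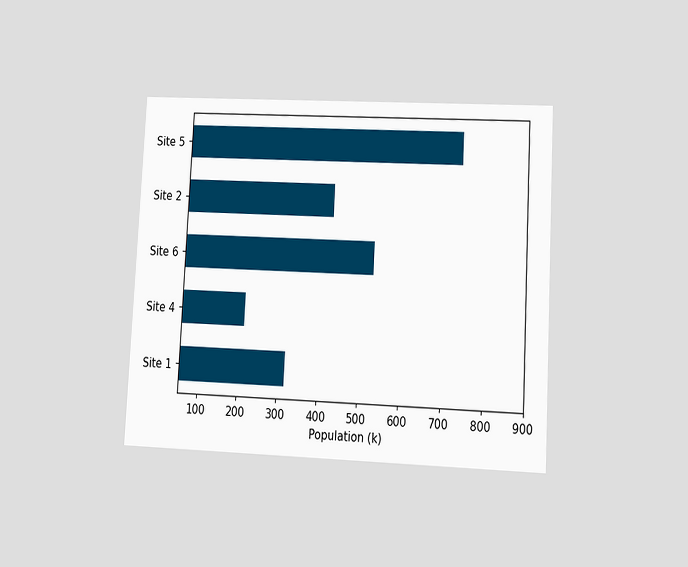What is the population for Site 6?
530k

The chart is tilted about 3° clockwise and viewed at a slight angle. Reading along the chart's x-axis, the Site 6 bar reaches 530k.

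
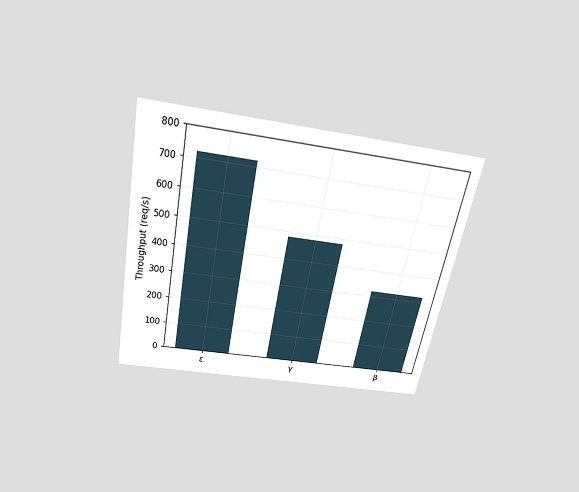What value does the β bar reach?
320req/s

The chart is tilted about 11° clockwise and viewed slightly from above. Reading along the chart's y-axis, the β bar reaches 320req/s.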